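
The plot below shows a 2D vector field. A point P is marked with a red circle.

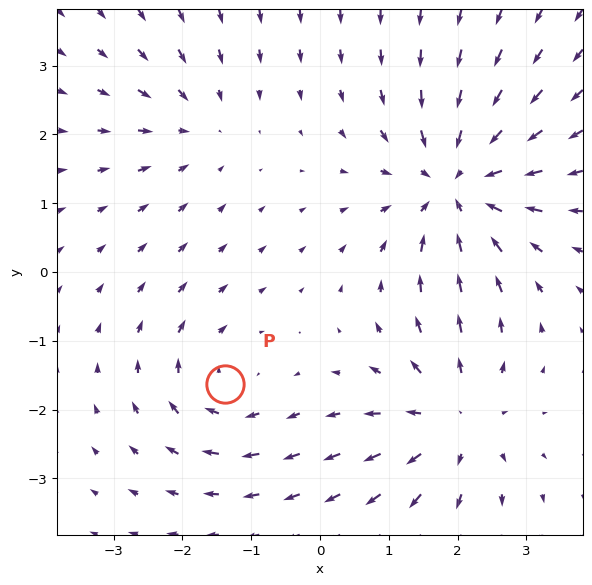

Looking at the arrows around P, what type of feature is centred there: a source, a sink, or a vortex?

At P (-1.4, -1.6) the arrows circulate clockwise. Divergence ≈0, curl about -4 — near-zero divergence with nonzero curl is a vortex.

vortex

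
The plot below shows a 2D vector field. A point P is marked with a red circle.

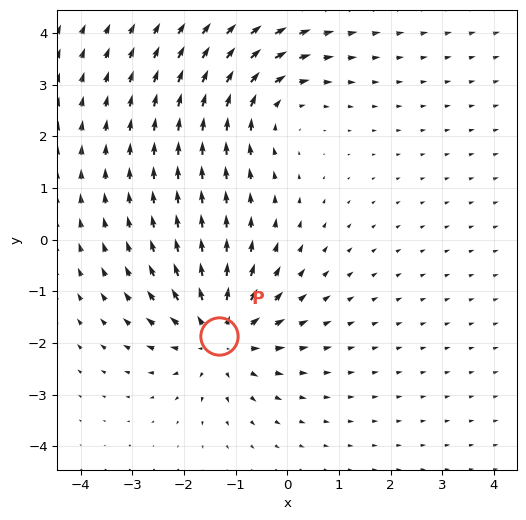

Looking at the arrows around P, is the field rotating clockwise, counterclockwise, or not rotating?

Near P at (-1.3, -1.9) the arrows show no circulation. The curl there is ≈0.

not rotating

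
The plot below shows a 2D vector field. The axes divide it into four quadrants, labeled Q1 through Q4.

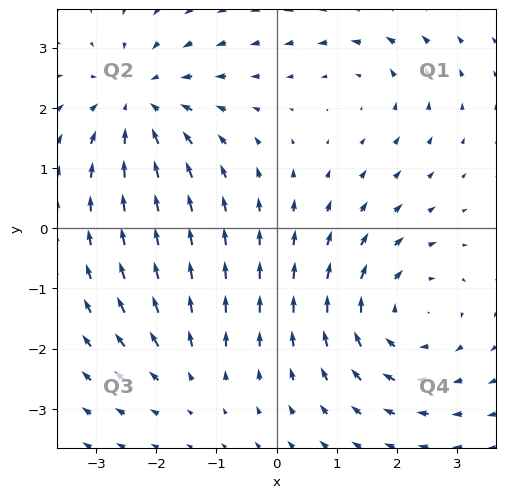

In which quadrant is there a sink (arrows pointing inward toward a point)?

The sink sits at approximately (-2.3, 2.1), which lies in quadrant Q2. The divergence there is about -4, negative as expected for a sink.

Q2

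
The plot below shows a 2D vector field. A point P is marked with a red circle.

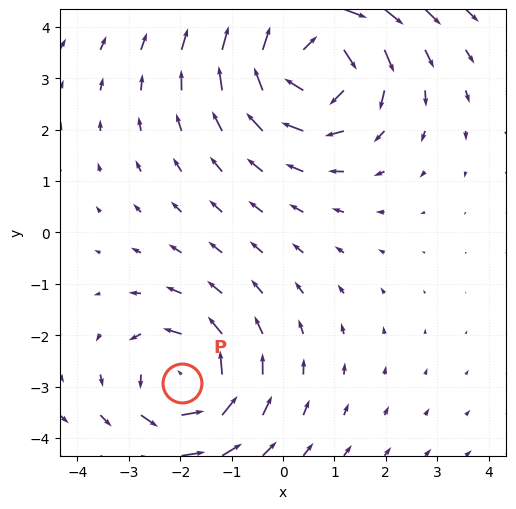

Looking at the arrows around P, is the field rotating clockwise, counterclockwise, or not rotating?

counterclockwise

Near P at (-2.0, -2.9) the arrows circulate counterclockwise. The curl (z-component) there is about +3; positive curl means counterclockwise rotation.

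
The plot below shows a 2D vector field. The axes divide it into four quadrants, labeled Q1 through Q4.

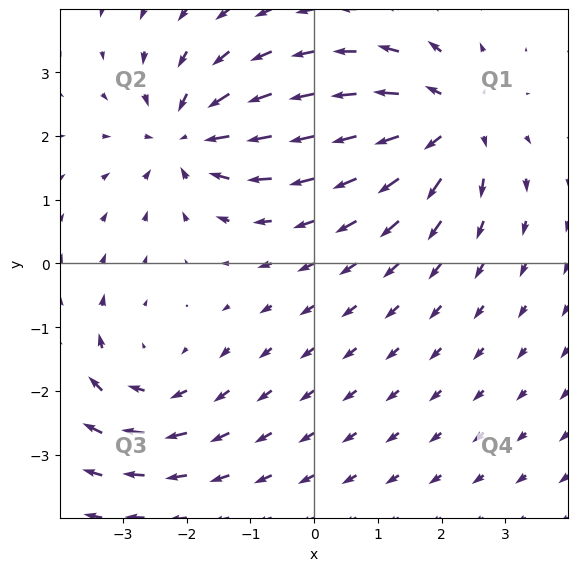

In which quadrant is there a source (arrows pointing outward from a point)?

The source sits at approximately (2.1, 2.2), which lies in quadrant Q1. The divergence there is about +6, positive as expected for a source.

Q1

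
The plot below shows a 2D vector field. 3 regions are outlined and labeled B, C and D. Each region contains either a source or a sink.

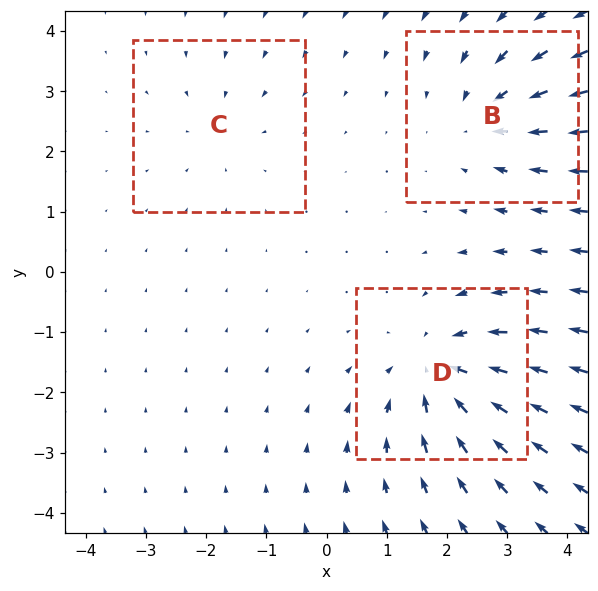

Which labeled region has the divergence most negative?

Divergence at each region's feature centre — B: about -3, C: about -2, D: about -5. Region D is most negative.

D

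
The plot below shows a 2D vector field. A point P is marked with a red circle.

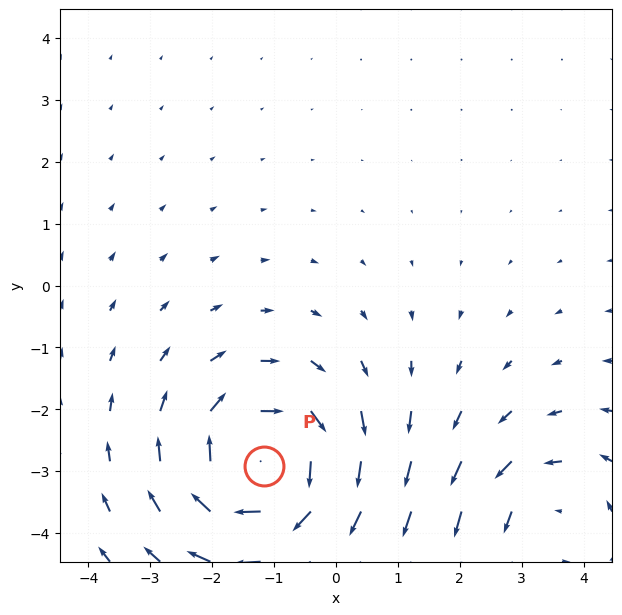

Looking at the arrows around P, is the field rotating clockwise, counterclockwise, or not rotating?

clockwise

Near P at (-1.2, -2.9) the arrows circulate clockwise. The curl (z-component) there is about -4; negative curl means clockwise rotation.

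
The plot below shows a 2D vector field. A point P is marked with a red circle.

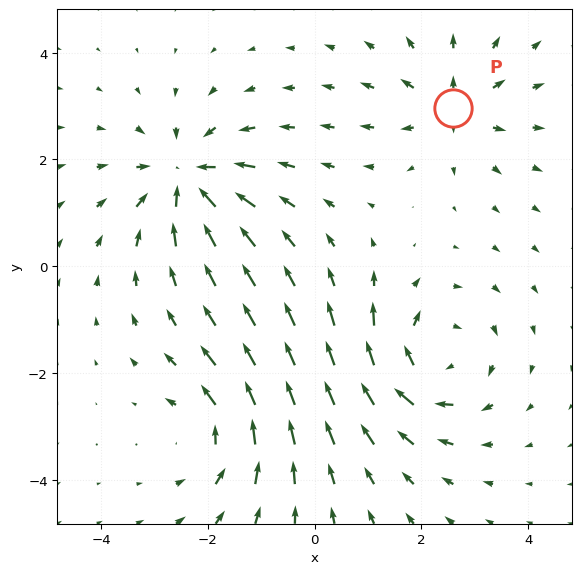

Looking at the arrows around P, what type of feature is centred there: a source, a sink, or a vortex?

source

At P (2.6, 3.0) the arrows spread outward. Divergence about +4, curl ≈0 — positive divergence with near-zero curl is a source.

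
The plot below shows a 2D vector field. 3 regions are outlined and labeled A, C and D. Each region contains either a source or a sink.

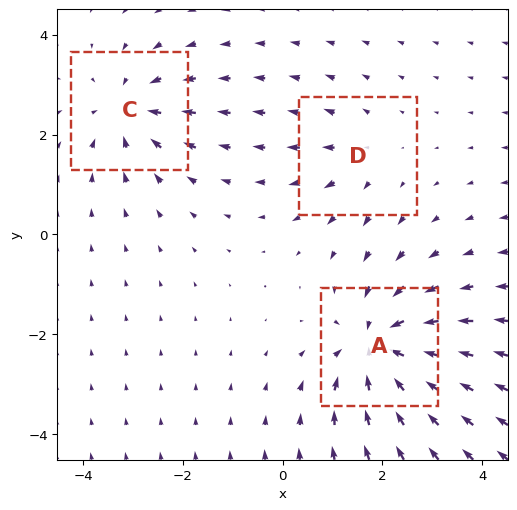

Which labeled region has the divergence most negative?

A

Divergence at each region's feature centre — A: about -5, C: about -4, D: about +2. Region A is most negative.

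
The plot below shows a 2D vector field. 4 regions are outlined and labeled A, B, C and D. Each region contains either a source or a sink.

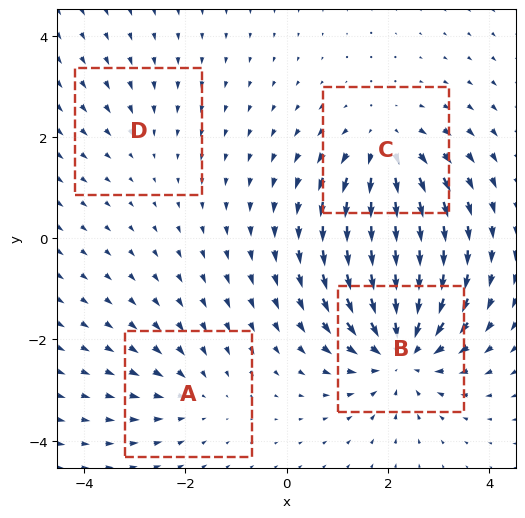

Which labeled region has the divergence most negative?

Divergence at each region's feature centre — A: about -3, B: about -7, C: about +5, D: about -2. Region B is most negative.

B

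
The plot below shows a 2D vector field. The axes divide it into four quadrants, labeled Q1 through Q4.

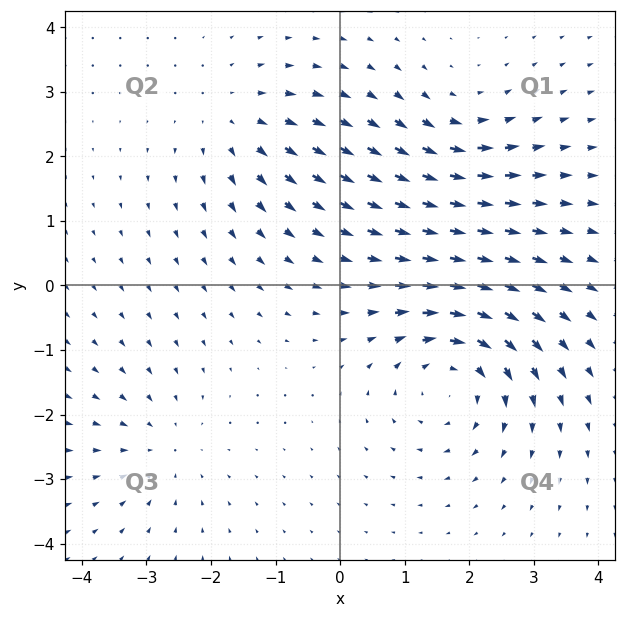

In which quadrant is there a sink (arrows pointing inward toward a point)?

The sink sits at approximately (-2.8, -2.5), which lies in quadrant Q3. The divergence there is about -2, negative as expected for a sink.

Q3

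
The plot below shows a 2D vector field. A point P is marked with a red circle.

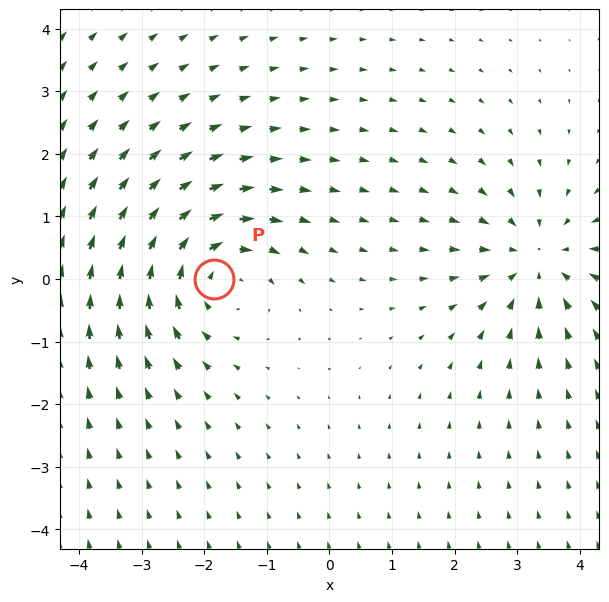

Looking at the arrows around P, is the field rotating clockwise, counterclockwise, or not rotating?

Near P at (-1.8, 0.0) the arrows circulate clockwise. The curl (z-component) there is about -3; negative curl means clockwise rotation.

clockwise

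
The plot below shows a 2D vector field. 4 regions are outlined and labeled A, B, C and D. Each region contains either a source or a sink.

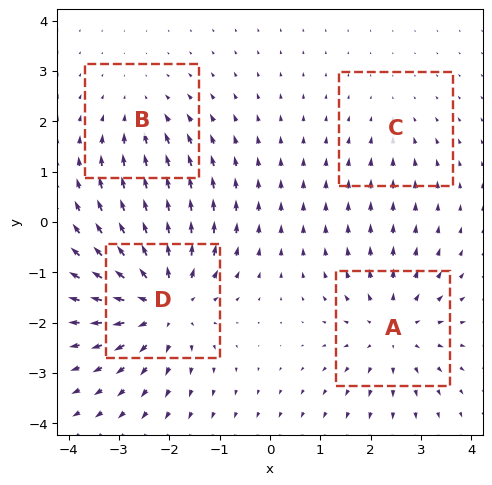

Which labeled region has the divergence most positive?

D

Divergence at each region's feature centre — A: about +4, B: about -3, C: about -2, D: about +6. Region D is most positive.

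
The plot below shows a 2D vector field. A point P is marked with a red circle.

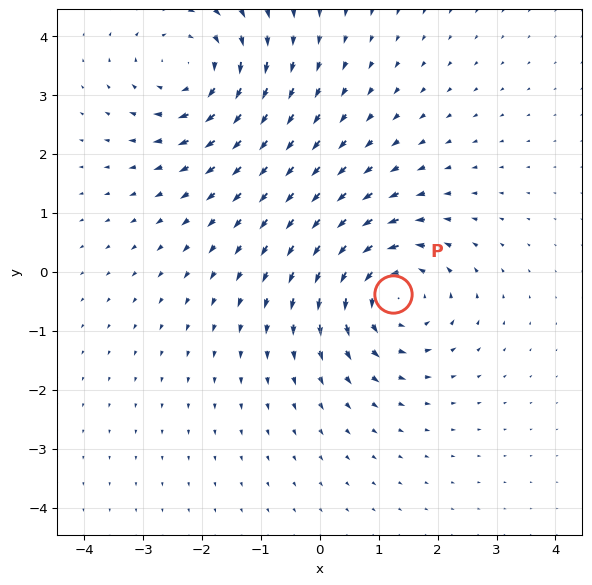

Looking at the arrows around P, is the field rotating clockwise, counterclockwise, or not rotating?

counterclockwise

Near P at (1.2, -0.4) the arrows circulate counterclockwise. The curl (z-component) there is about +5; positive curl means counterclockwise rotation.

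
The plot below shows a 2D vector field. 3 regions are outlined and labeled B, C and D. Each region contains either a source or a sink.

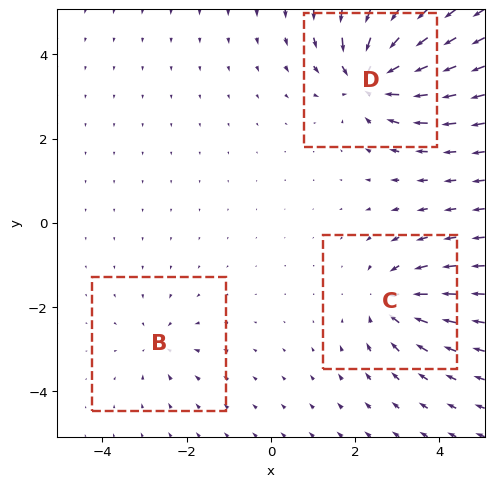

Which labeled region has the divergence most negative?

Divergence at each region's feature centre — B: about -2, C: about -4, D: about -6. Region D is most negative.

D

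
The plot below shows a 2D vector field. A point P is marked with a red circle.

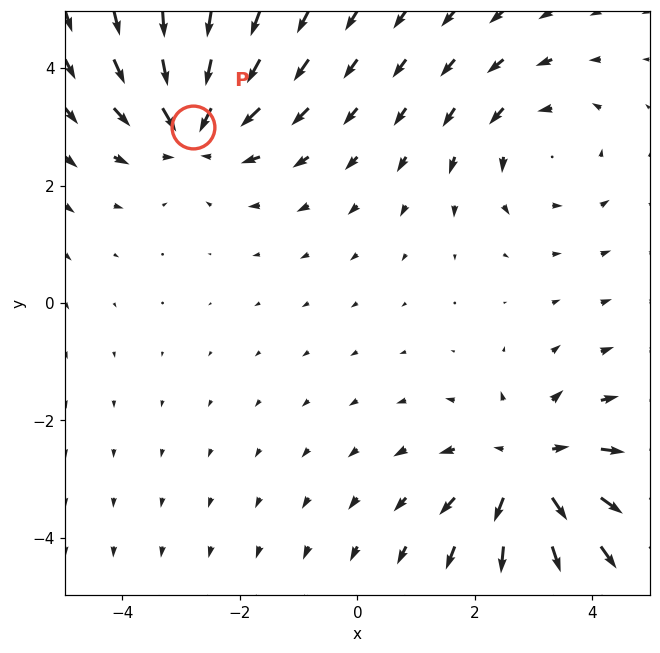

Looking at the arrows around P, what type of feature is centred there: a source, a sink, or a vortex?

sink

At P (-2.8, 3.0) the arrows converge inward. Divergence about -4, curl ≈0 — negative divergence with near-zero curl is a sink.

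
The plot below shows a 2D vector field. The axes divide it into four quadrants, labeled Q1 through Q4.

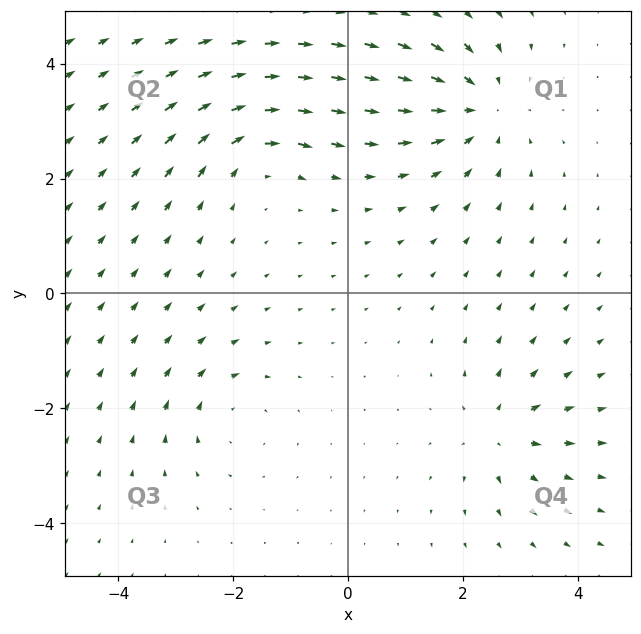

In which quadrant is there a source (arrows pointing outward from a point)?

Q4

The source sits at approximately (2.6, -2.4), which lies in quadrant Q4. The divergence there is about +4, positive as expected for a source.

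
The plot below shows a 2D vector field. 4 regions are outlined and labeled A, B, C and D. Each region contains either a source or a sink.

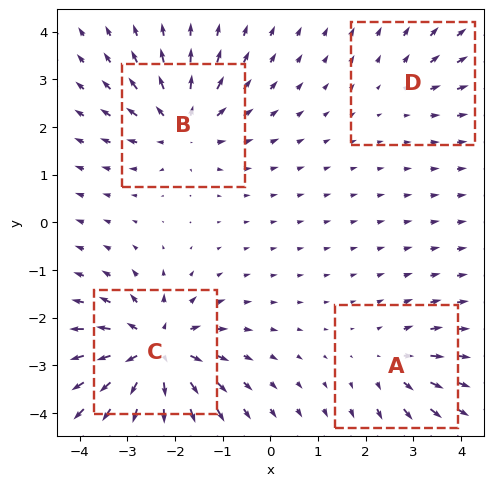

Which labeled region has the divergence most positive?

Divergence at each region's feature centre — A: about +4, B: about +6, C: about +8, D: about +2. Region C is most positive.

C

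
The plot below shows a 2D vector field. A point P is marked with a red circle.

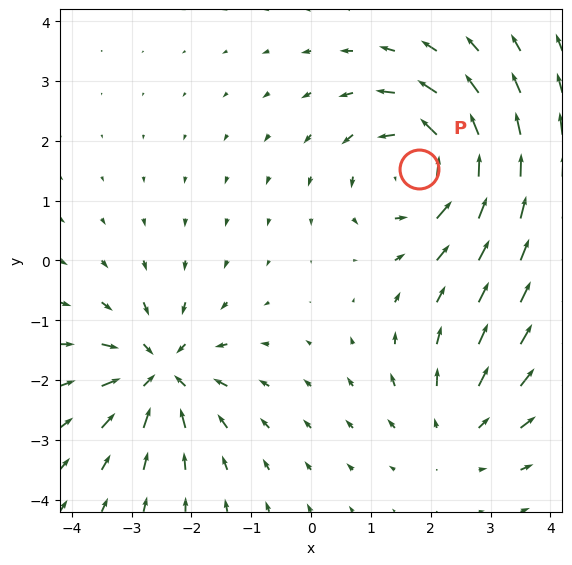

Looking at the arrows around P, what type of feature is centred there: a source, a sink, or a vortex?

vortex

At P (1.8, 1.5) the arrows circulate counterclockwise. Divergence ≈0, curl about +5 — near-zero divergence with nonzero curl is a vortex.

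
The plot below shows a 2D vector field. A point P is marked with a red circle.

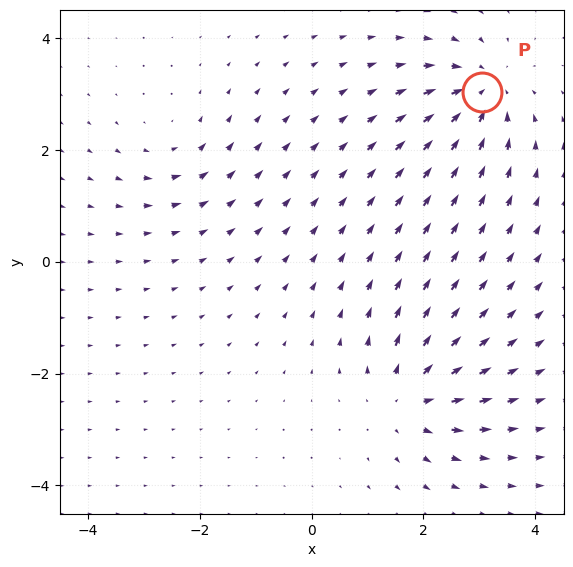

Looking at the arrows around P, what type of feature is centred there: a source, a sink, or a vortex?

sink

At P (3.1, 3.0) the arrows converge inward. Divergence about -5, curl ≈0 — negative divergence with near-zero curl is a sink.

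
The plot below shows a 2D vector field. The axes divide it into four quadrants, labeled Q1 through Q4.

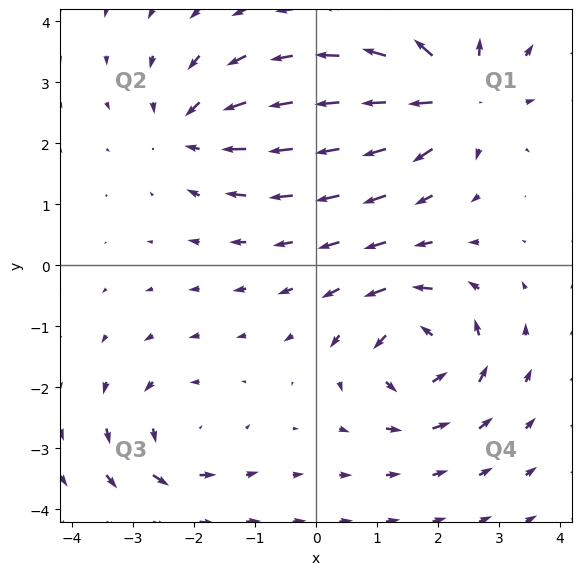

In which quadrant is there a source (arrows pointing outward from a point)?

Q1

The source sits at approximately (2.3, 2.8), which lies in quadrant Q1. The divergence there is about +6, positive as expected for a source.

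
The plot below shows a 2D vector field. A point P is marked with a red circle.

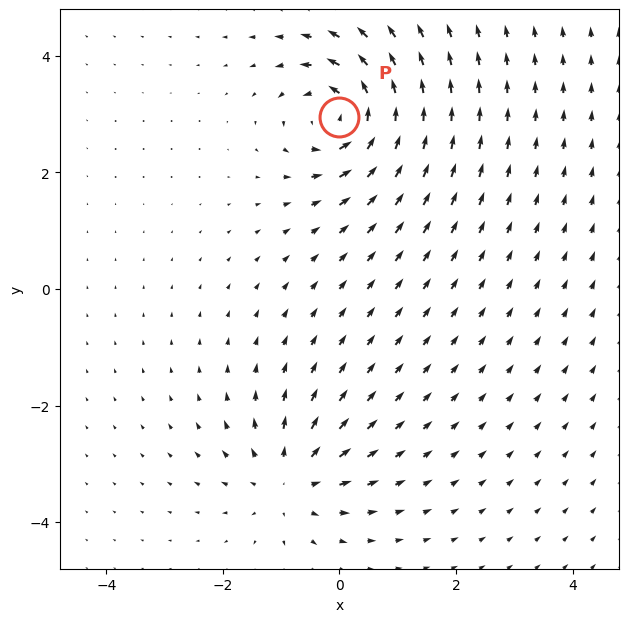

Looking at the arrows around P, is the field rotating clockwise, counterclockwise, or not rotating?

counterclockwise

Near P at (-0.0, 2.9) the arrows circulate counterclockwise. The curl (z-component) there is about +7; positive curl means counterclockwise rotation.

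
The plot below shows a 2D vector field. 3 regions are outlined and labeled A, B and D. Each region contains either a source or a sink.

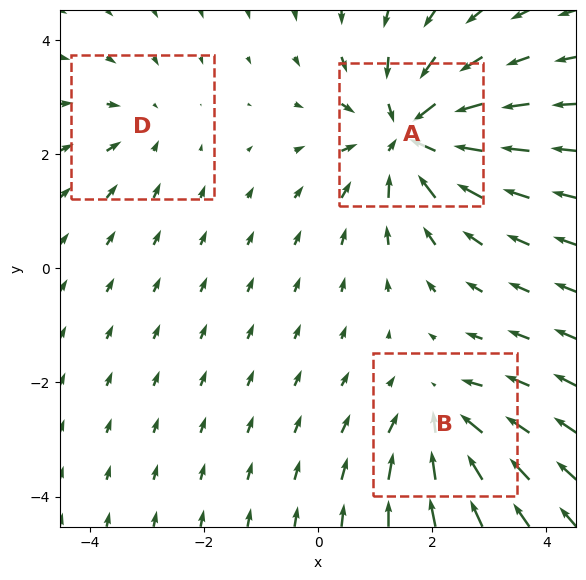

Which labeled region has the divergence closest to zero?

Divergence at each region's feature centre — A: about -5, B: about -3, D: about -2. Region D is closest to zero.

D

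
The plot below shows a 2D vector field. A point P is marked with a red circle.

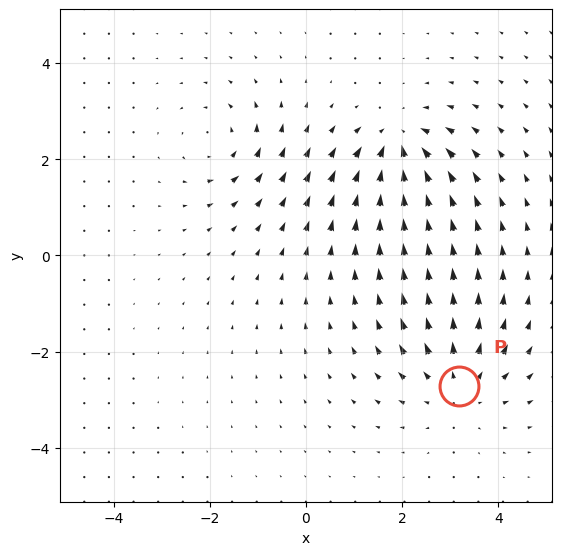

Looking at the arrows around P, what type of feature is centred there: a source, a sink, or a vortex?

source

At P (3.2, -2.7) the arrows spread outward. Divergence about +4, curl ≈0 — positive divergence with near-zero curl is a source.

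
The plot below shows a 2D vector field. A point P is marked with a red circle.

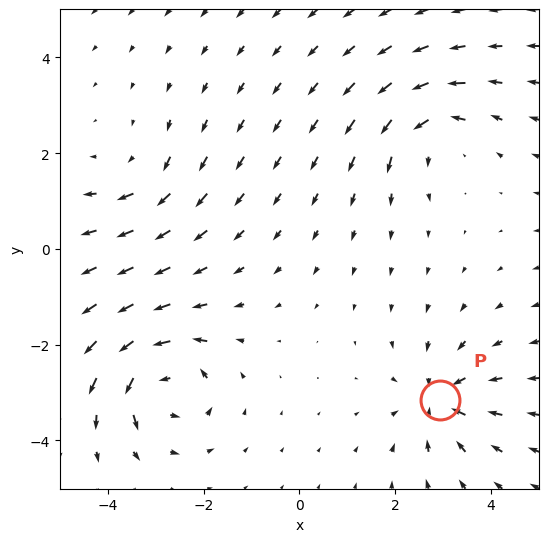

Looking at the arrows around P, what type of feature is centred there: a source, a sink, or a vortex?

sink

At P (2.9, -3.2) the arrows converge inward. Divergence about -5, curl ≈0 — negative divergence with near-zero curl is a sink.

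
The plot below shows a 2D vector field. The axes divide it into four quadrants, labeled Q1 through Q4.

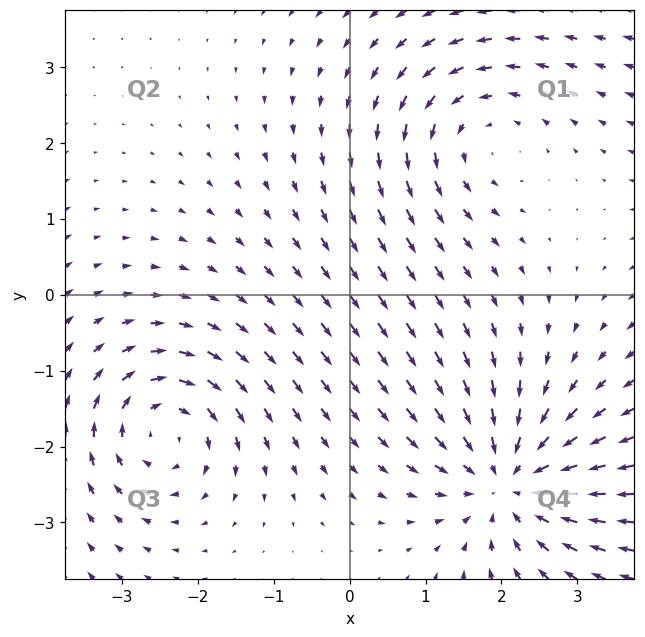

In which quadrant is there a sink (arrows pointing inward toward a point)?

Q4

The sink sits at approximately (2.1, -2.5), which lies in quadrant Q4. The divergence there is about -5, negative as expected for a sink.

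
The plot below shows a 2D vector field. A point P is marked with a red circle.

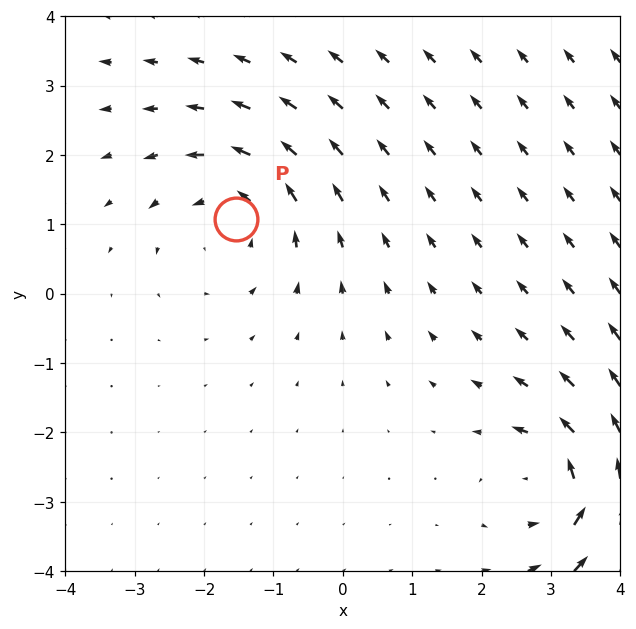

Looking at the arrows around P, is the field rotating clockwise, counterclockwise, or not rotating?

Near P at (-1.5, 1.1) the arrows circulate counterclockwise. The curl (z-component) there is about +3; positive curl means counterclockwise rotation.

counterclockwise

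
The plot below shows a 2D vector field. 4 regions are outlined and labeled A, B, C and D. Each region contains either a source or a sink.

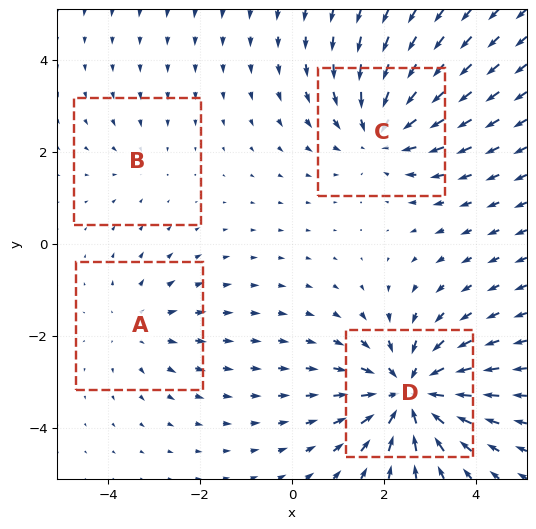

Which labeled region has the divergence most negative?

D

Divergence at each region's feature centre — A: about +3, B: about -2, C: about -5, D: about -7. Region D is most negative.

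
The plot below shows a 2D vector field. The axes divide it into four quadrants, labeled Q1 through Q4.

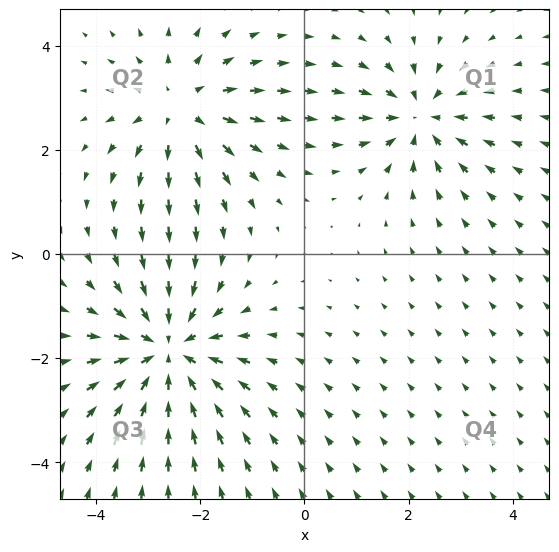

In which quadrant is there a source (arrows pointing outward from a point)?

Q2

The source sits at approximately (-2.4, 2.8), which lies in quadrant Q2. The divergence there is about +3, positive as expected for a source.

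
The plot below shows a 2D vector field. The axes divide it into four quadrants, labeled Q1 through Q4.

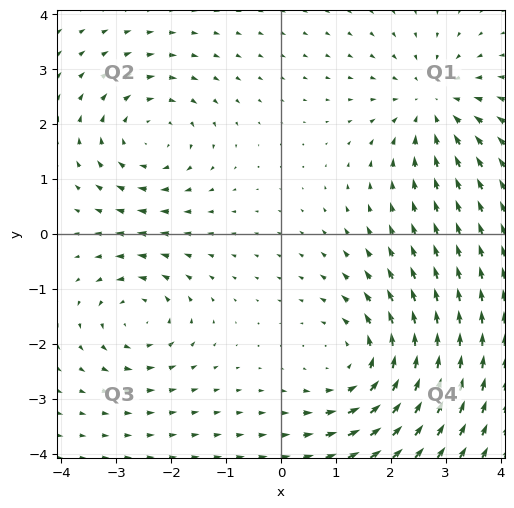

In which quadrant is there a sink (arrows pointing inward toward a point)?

Q1

The sink sits at approximately (2.8, 2.4), which lies in quadrant Q1. The divergence there is about -4, negative as expected for a sink.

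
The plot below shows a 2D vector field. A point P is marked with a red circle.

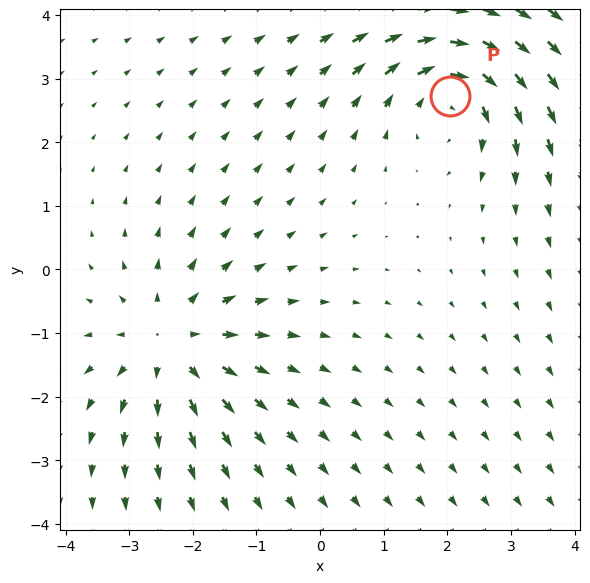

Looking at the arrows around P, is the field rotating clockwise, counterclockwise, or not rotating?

clockwise

Near P at (2.0, 2.7) the arrows circulate clockwise. The curl (z-component) there is about -3; negative curl means clockwise rotation.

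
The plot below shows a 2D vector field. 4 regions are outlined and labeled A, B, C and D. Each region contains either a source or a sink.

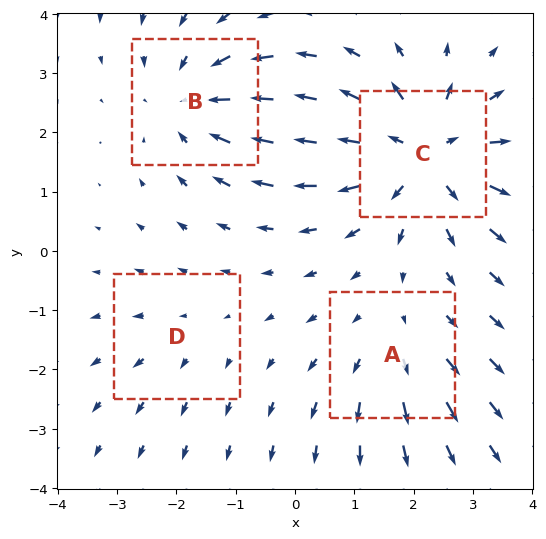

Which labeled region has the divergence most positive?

C

Divergence at each region's feature centre — A: about +3, B: about -4, C: about +6, D: about +2. Region C is most positive.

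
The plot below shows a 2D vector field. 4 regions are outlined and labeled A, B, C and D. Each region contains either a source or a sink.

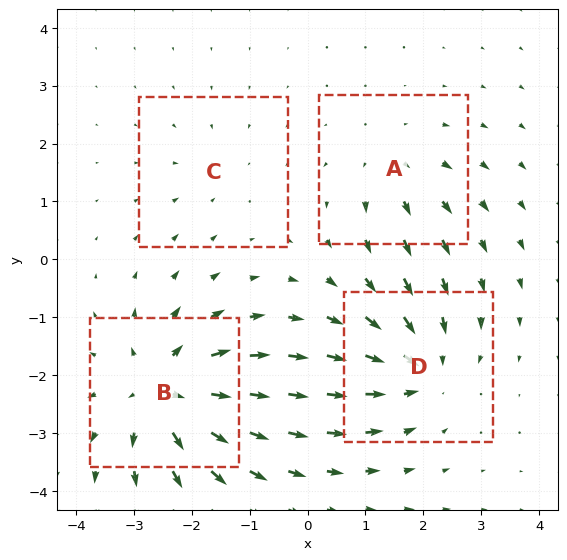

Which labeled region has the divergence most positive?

B

Divergence at each region's feature centre — A: about +3, B: about +7, C: about -2, D: about -6. Region B is most positive.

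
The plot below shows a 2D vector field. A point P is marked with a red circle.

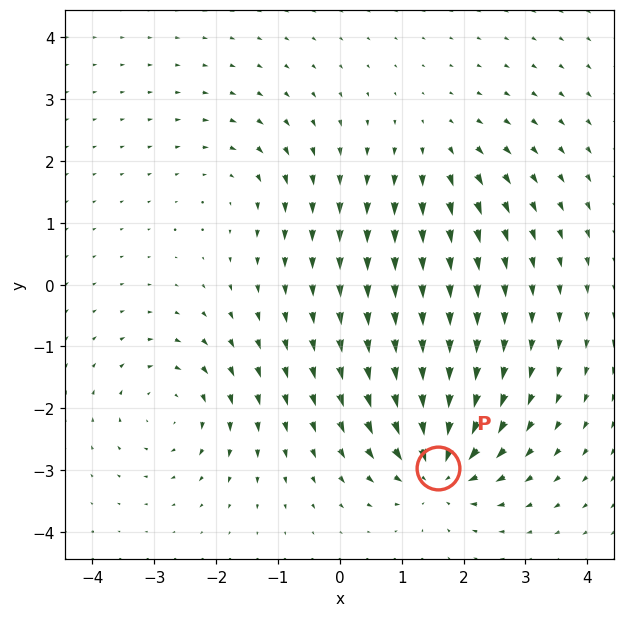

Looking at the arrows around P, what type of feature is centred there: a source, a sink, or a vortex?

At P (1.6, -3.0) the arrows converge inward. Divergence about -6, curl ≈0 — negative divergence with near-zero curl is a sink.

sink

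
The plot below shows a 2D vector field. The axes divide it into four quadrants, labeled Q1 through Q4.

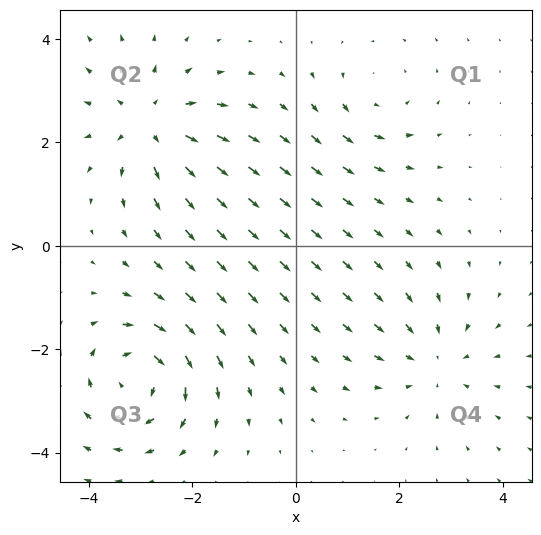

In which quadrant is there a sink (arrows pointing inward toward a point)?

Q4

The sink sits at approximately (2.7, -2.2), which lies in quadrant Q4. The divergence there is about -4, negative as expected for a sink.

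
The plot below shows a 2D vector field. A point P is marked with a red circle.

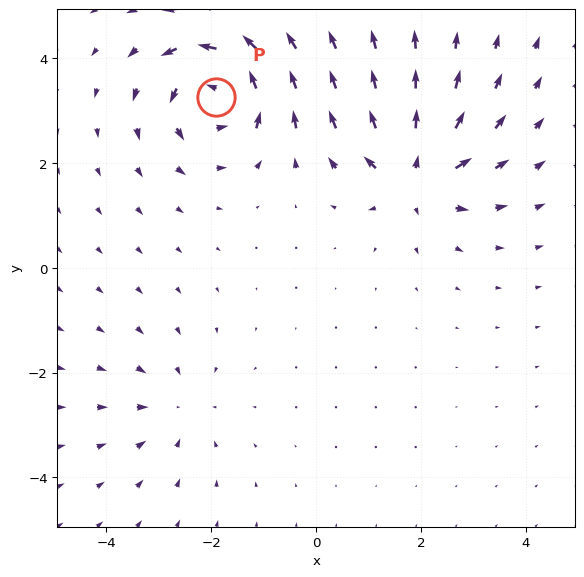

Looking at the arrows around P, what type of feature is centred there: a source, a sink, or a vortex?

At P (-1.9, 3.3) the arrows circulate counterclockwise. Divergence ≈0, curl about +6 — near-zero divergence with nonzero curl is a vortex.

vortex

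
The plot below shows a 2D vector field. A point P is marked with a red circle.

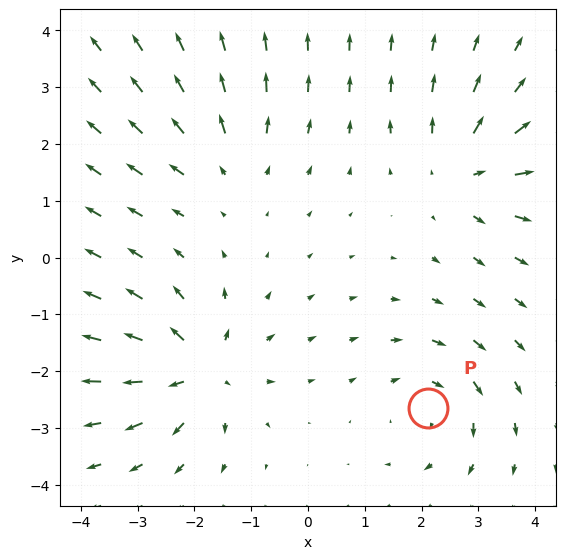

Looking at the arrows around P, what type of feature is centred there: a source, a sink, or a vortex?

At P (2.1, -2.6) the arrows circulate clockwise. Divergence ≈0, curl about -3 — near-zero divergence with nonzero curl is a vortex.

vortex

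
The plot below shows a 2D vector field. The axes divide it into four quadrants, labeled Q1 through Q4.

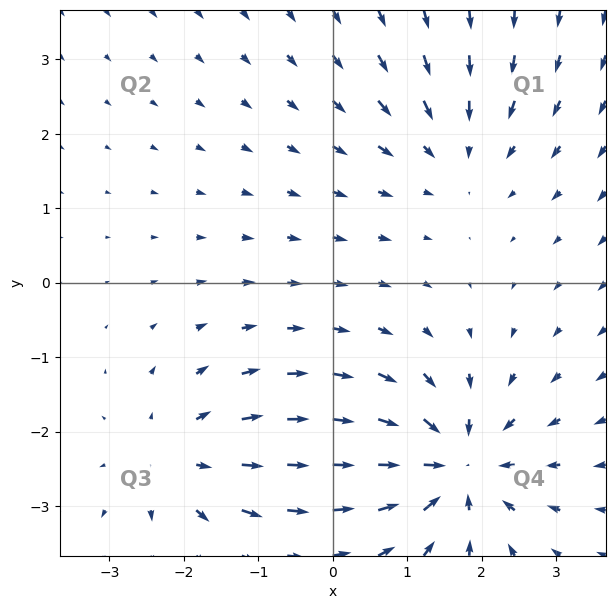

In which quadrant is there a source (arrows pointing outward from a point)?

The source sits at approximately (-2.1, -2.4), which lies in quadrant Q3. The divergence there is about +3, positive as expected for a source.

Q3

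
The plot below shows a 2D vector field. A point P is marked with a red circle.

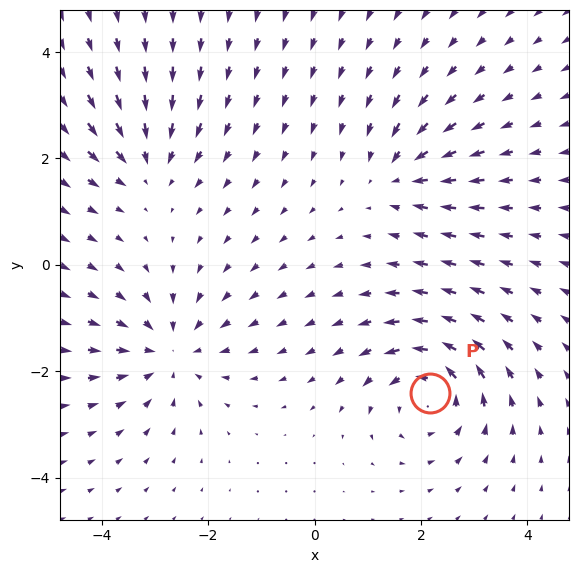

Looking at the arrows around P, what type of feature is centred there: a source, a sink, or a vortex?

vortex

At P (2.2, -2.4) the arrows circulate counterclockwise. Divergence ≈0, curl about +5 — near-zero divergence with nonzero curl is a vortex.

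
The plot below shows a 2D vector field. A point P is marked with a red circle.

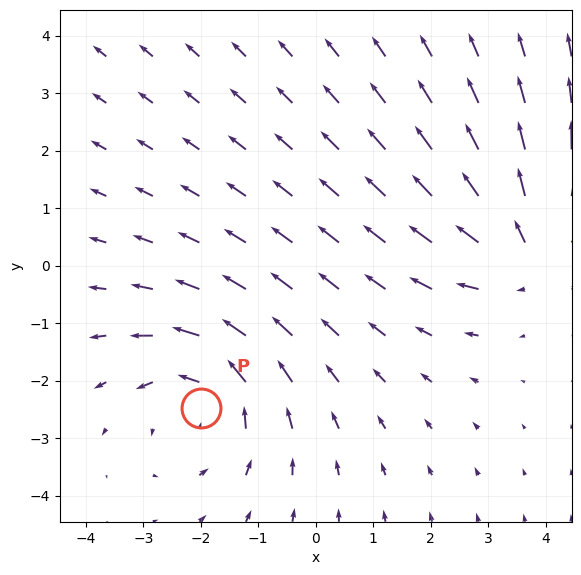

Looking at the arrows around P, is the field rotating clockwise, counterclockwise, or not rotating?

Near P at (-2.0, -2.5) the arrows circulate counterclockwise. The curl (z-component) there is about +3; positive curl means counterclockwise rotation.

counterclockwise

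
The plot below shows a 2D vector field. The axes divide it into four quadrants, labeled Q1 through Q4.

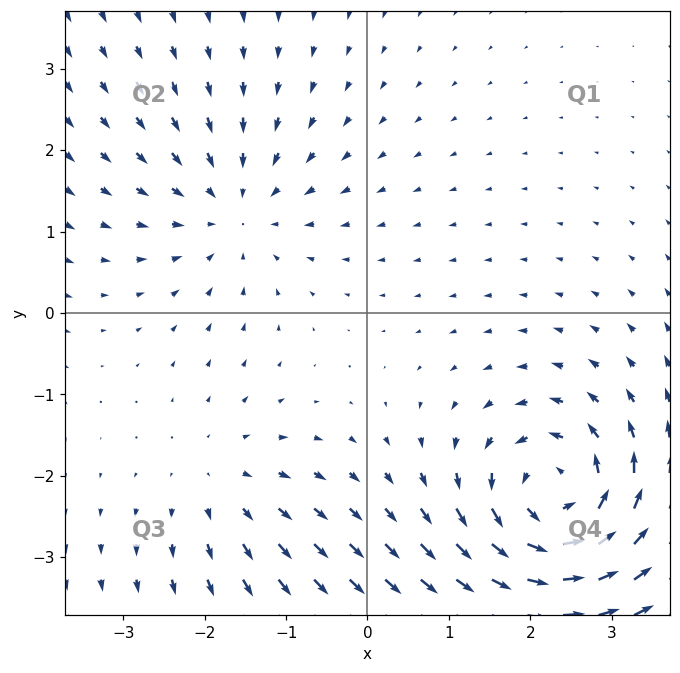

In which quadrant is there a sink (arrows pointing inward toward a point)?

The sink sits at approximately (-1.6, 1.3), which lies in quadrant Q2. The divergence there is about -3, negative as expected for a sink.

Q2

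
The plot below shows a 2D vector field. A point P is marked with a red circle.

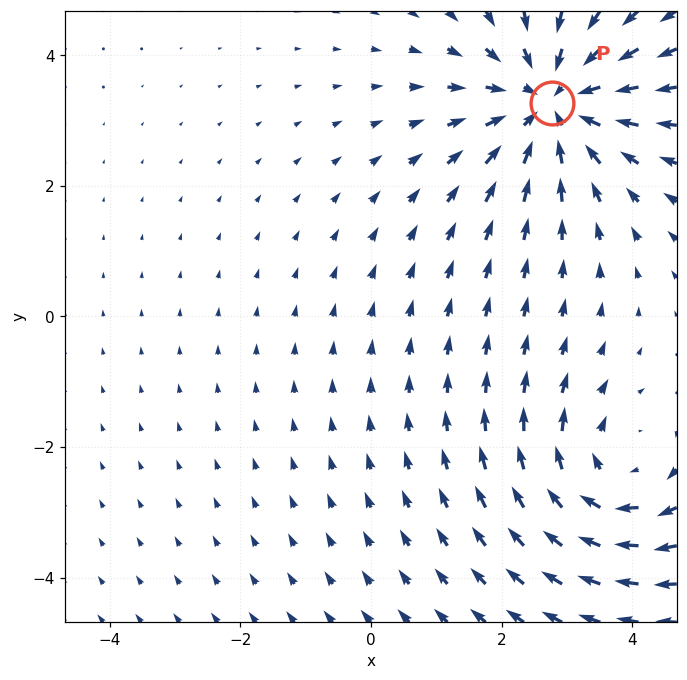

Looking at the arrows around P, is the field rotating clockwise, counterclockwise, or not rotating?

not rotating

Near P at (2.8, 3.3) the arrows show no circulation. The curl there is ≈0.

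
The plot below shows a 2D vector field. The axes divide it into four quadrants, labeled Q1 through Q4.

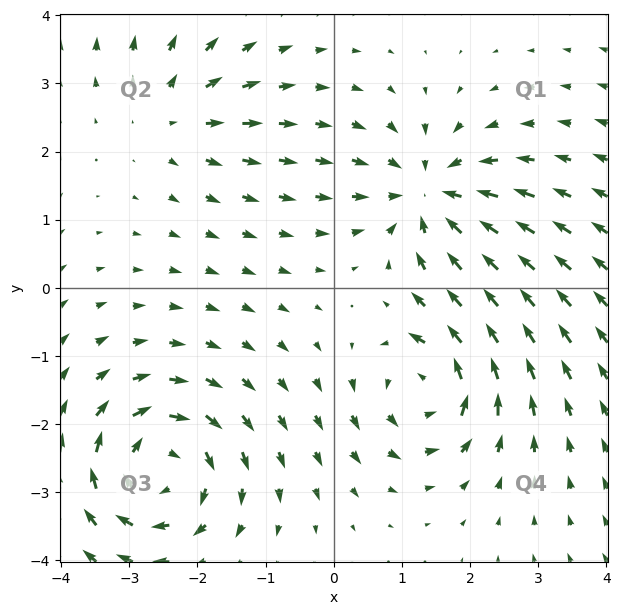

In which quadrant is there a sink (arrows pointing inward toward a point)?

The sink sits at approximately (1.4, 1.4), which lies in quadrant Q1. The divergence there is about -5, negative as expected for a sink.

Q1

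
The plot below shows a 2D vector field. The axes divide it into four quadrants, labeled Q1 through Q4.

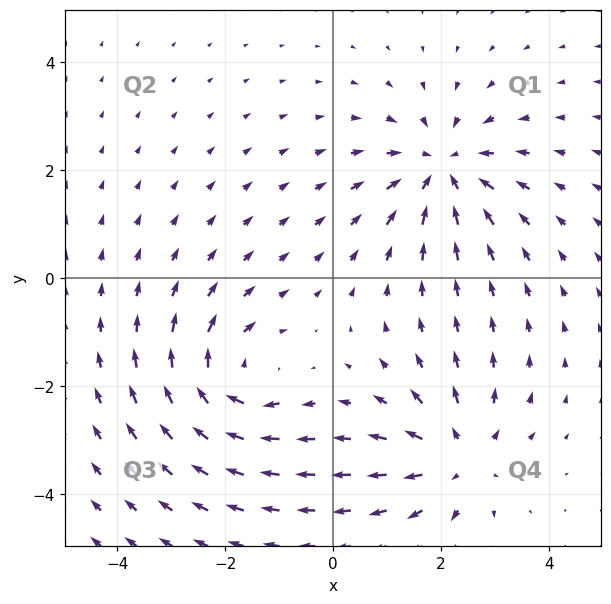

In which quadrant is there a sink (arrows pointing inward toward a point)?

Q1

The sink sits at approximately (2.0, 2.0), which lies in quadrant Q1. The divergence there is about -3, negative as expected for a sink.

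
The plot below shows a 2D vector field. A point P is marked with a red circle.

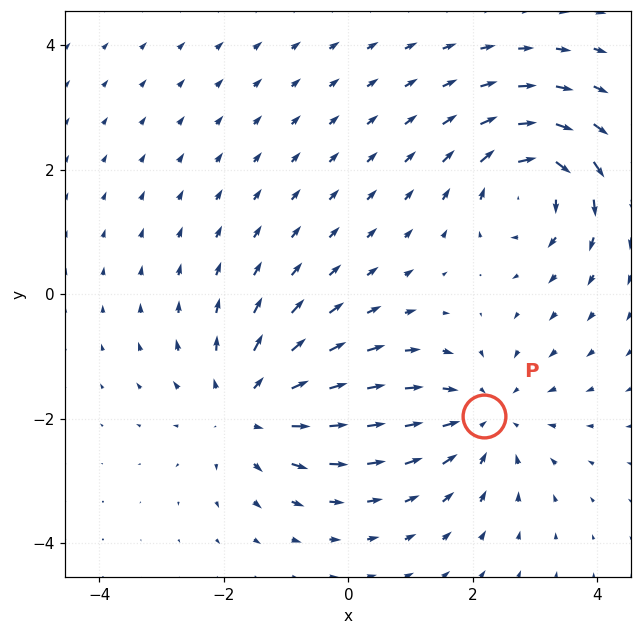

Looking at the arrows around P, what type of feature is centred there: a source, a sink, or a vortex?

sink

At P (2.2, -2.0) the arrows converge inward. Divergence about -3, curl ≈0 — negative divergence with near-zero curl is a sink.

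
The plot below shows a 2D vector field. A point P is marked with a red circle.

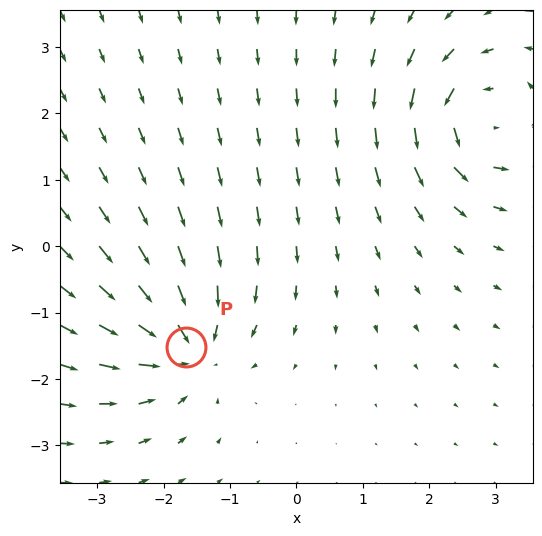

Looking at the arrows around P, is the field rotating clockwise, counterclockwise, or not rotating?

Near P at (-1.7, -1.5) the arrows show no circulation. The curl there is ≈0.

not rotating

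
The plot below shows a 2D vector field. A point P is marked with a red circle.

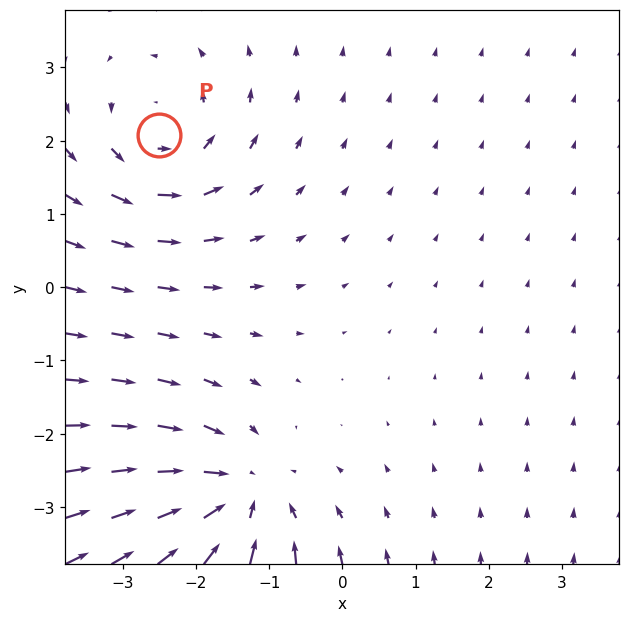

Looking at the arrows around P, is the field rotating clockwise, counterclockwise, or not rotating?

Near P at (-2.5, 2.1) the arrows circulate counterclockwise. The curl (z-component) there is about +4; positive curl means counterclockwise rotation.

counterclockwise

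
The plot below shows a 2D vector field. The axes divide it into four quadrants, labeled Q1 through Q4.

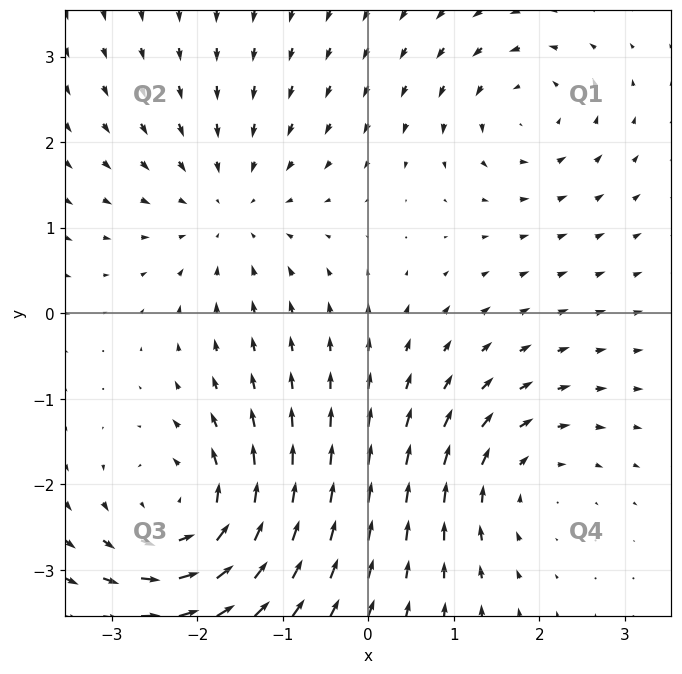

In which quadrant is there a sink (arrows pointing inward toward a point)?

The sink sits at approximately (-1.6, 1.2), which lies in quadrant Q2. The divergence there is about -3, negative as expected for a sink.

Q2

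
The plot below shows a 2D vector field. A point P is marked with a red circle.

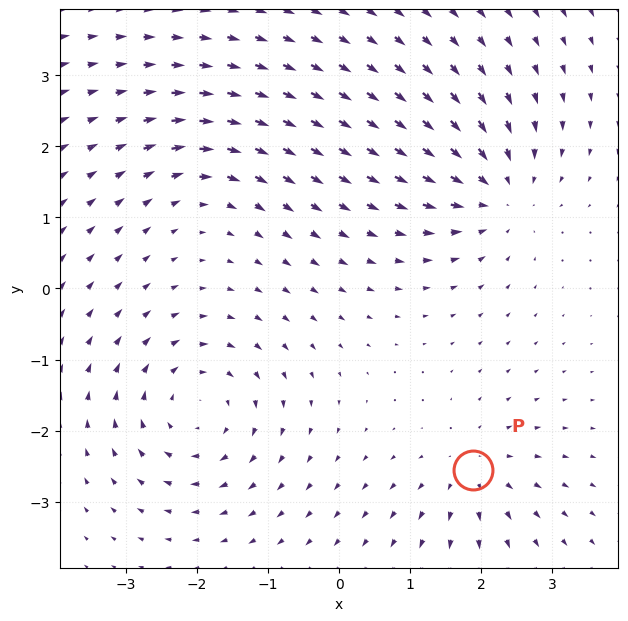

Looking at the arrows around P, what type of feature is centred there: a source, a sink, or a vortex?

source

At P (1.9, -2.6) the arrows spread outward. Divergence about +4, curl ≈0 — positive divergence with near-zero curl is a source.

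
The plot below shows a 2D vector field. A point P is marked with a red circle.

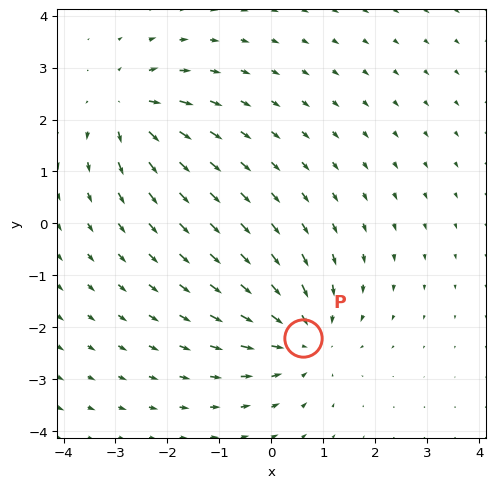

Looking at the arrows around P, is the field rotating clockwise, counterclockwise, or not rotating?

Near P at (0.6, -2.2) the arrows show no circulation. The curl there is ≈0.

not rotating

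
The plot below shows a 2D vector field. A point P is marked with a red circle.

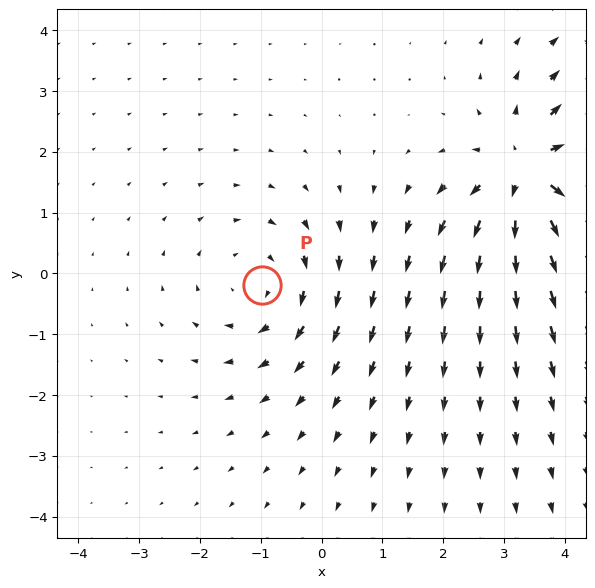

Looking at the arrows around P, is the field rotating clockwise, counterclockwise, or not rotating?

clockwise

Near P at (-1.0, -0.2) the arrows circulate clockwise. The curl (z-component) there is about -2; negative curl means clockwise rotation.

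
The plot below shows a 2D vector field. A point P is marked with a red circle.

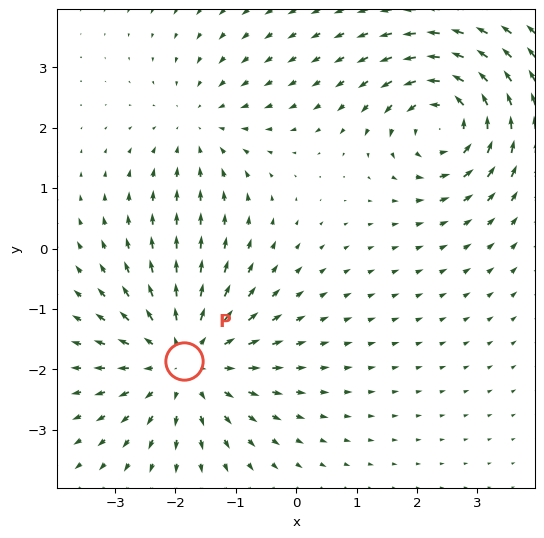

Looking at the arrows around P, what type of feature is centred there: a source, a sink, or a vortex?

source

At P (-1.9, -1.9) the arrows spread outward. Divergence about +4, curl ≈0 — positive divergence with near-zero curl is a source.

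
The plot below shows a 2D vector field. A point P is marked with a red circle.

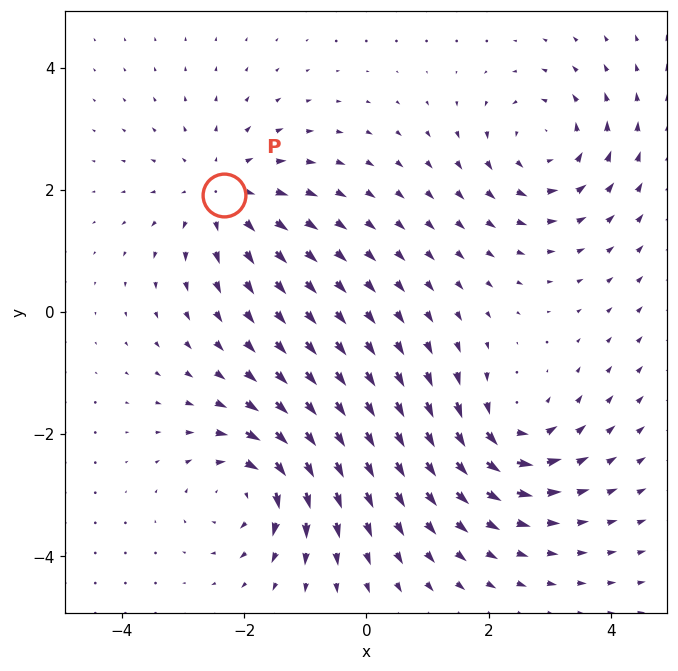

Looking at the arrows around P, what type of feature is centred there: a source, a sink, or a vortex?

source

At P (-2.3, 1.9) the arrows spread outward. Divergence about +4, curl ≈0 — positive divergence with near-zero curl is a source.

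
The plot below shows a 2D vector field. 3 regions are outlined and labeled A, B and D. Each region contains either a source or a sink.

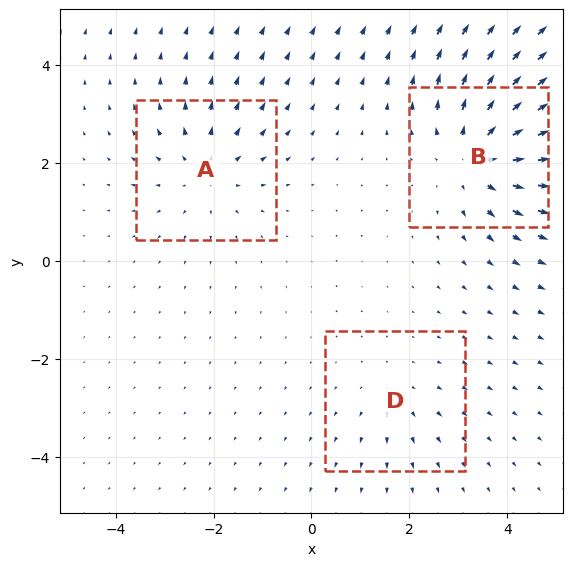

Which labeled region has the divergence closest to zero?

D

Divergence at each region's feature centre — A: about +3, B: about +5, D: about +2. Region D is closest to zero.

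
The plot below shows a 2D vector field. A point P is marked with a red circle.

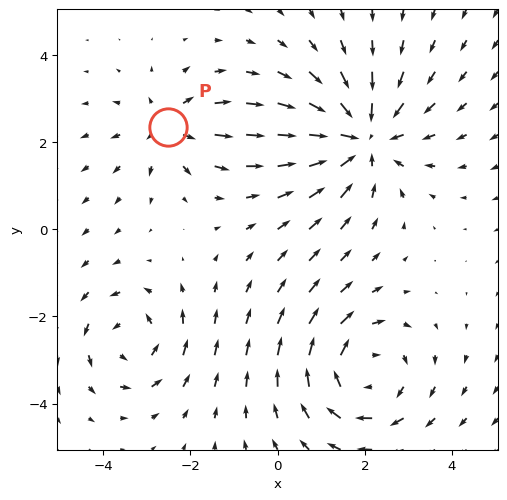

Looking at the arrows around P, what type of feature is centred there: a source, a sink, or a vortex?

At P (-2.5, 2.3) the arrows spread outward. Divergence about +3, curl ≈0 — positive divergence with near-zero curl is a source.

source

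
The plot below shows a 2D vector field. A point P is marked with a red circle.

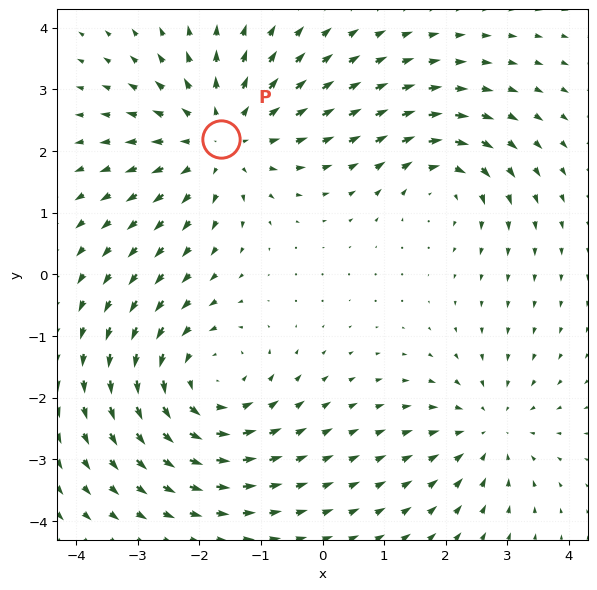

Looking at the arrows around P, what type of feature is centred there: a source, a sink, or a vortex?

source

At P (-1.6, 2.2) the arrows spread outward. Divergence about +4, curl ≈0 — positive divergence with near-zero curl is a source.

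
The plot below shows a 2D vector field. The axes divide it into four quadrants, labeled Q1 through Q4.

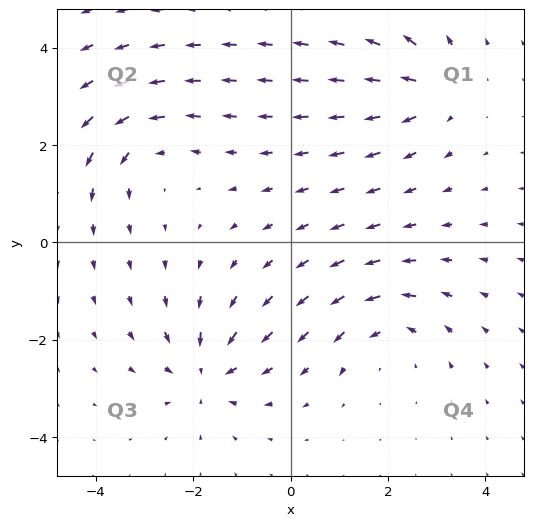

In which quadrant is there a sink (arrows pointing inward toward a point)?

Q3

The sink sits at approximately (-1.7, -2.7), which lies in quadrant Q3. The divergence there is about -5, negative as expected for a sink.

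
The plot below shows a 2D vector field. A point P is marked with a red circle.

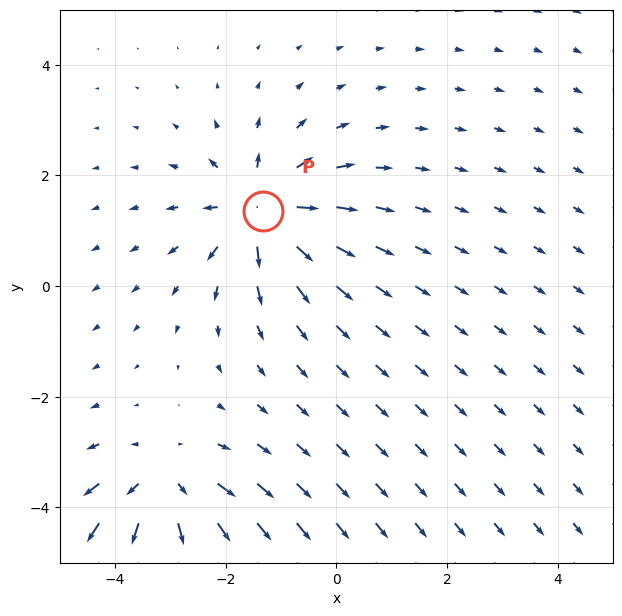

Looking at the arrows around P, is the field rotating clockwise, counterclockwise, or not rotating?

not rotating

Near P at (-1.3, 1.4) the arrows show no circulation. The curl there is ≈0.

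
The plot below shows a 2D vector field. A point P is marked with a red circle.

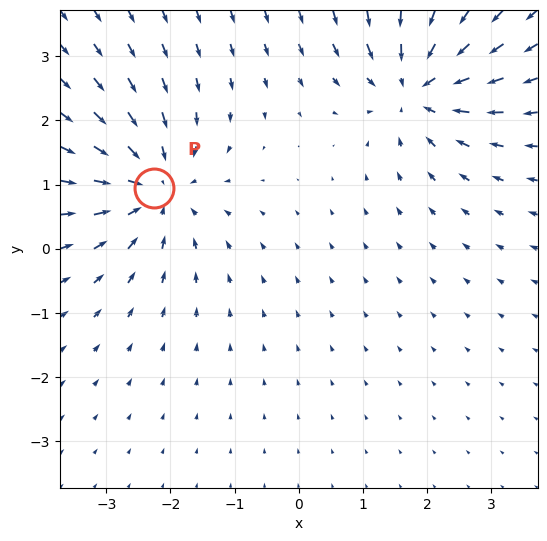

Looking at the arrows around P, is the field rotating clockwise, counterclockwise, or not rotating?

not rotating

Near P at (-2.3, 0.9) the arrows show no circulation. The curl there is ≈0.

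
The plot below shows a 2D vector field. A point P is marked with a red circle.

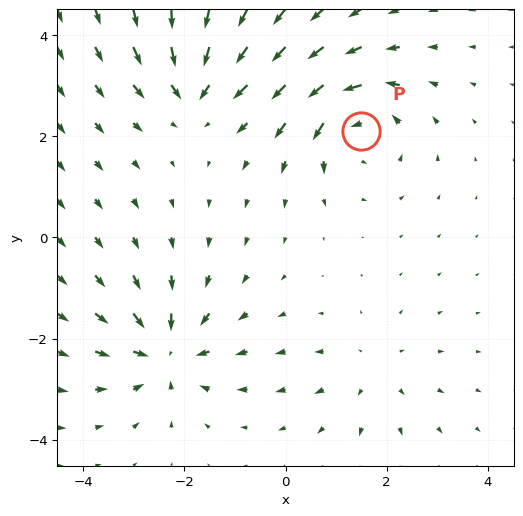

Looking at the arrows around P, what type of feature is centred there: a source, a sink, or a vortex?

At P (1.5, 2.1) the arrows circulate counterclockwise. Divergence ≈0, curl about +5 — near-zero divergence with nonzero curl is a vortex.

vortex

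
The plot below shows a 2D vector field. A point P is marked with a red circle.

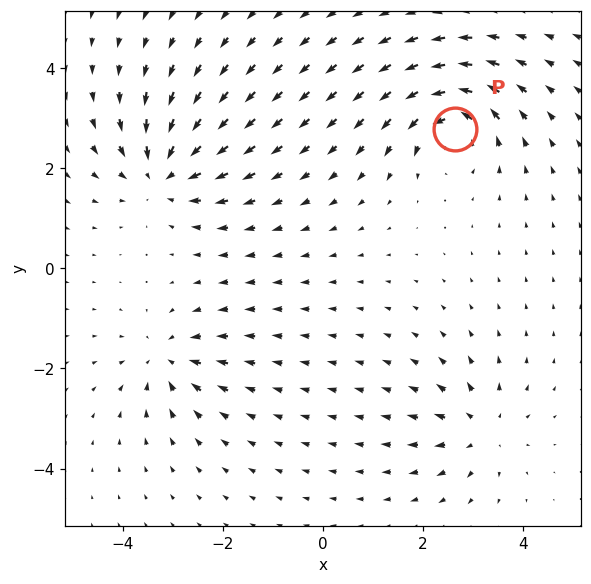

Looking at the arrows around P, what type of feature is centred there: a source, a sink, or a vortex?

At P (2.6, 2.8) the arrows circulate counterclockwise. Divergence ≈0, curl about +6 — near-zero divergence with nonzero curl is a vortex.

vortex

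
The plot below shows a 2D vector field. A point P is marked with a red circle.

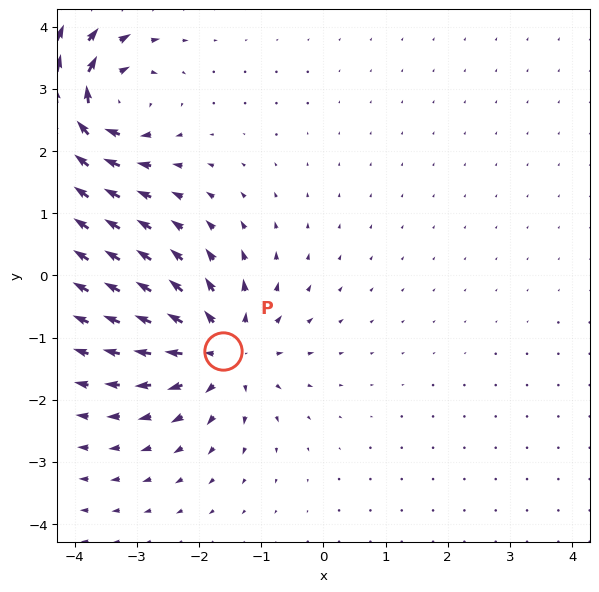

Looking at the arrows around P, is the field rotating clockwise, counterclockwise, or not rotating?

not rotating

Near P at (-1.6, -1.2) the arrows show no circulation. The curl there is ≈0.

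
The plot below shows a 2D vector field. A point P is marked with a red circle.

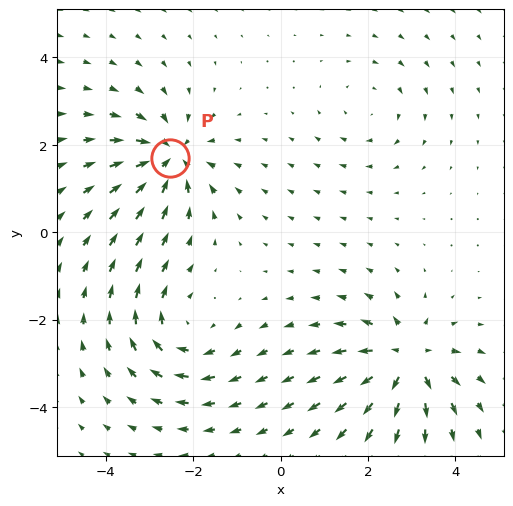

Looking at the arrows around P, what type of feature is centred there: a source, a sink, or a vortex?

At P (-2.5, 1.7) the arrows converge inward. Divergence about -6, curl ≈0 — negative divergence with near-zero curl is a sink.

sink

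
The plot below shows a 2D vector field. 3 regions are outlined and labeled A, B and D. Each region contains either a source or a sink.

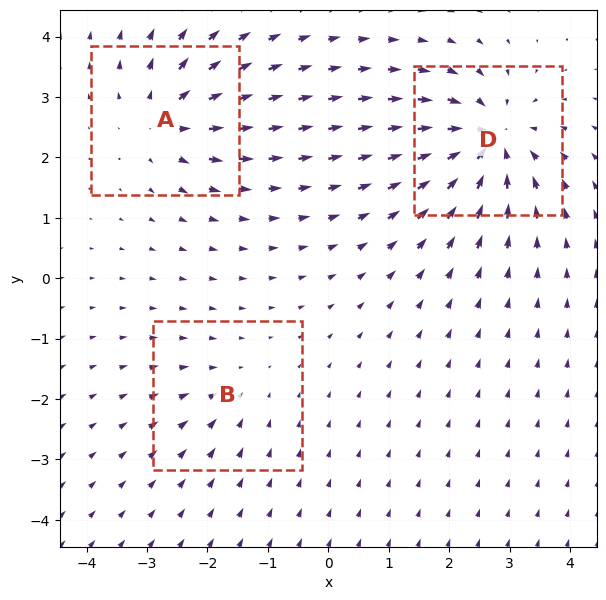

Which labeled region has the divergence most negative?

D

Divergence at each region's feature centre — A: about +4, B: about -2, D: about -6. Region D is most negative.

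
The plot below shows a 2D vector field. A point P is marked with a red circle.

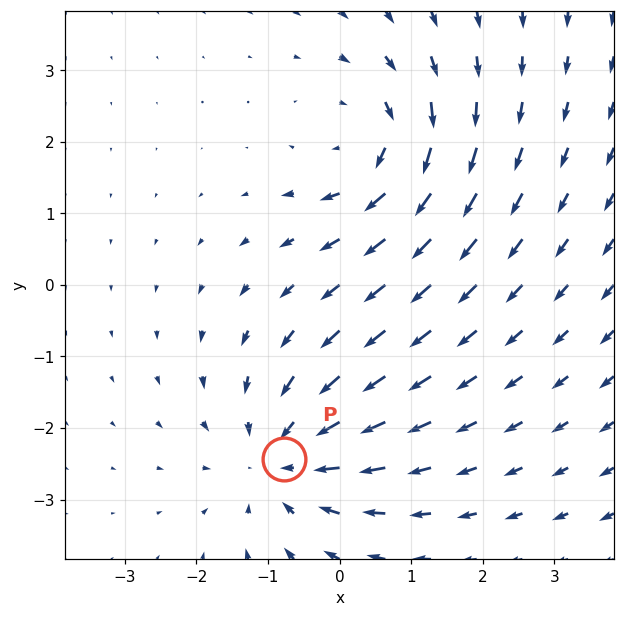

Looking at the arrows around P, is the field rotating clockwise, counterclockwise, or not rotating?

Near P at (-0.8, -2.4) the arrows show no circulation. The curl there is ≈0.

not rotating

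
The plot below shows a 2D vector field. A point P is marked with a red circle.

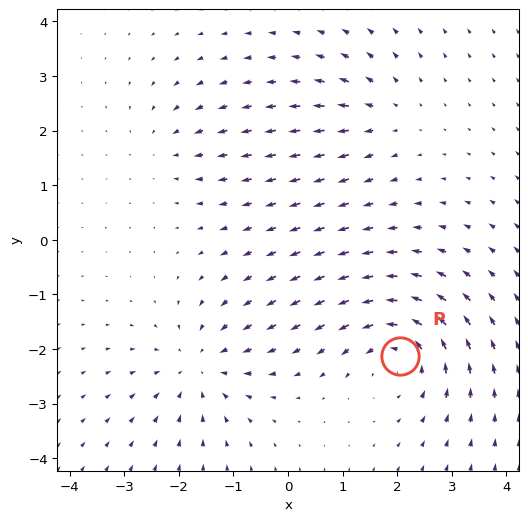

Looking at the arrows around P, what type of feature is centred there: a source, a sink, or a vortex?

At P (2.1, -2.1) the arrows circulate counterclockwise. Divergence ≈0, curl about +6 — near-zero divergence with nonzero curl is a vortex.

vortex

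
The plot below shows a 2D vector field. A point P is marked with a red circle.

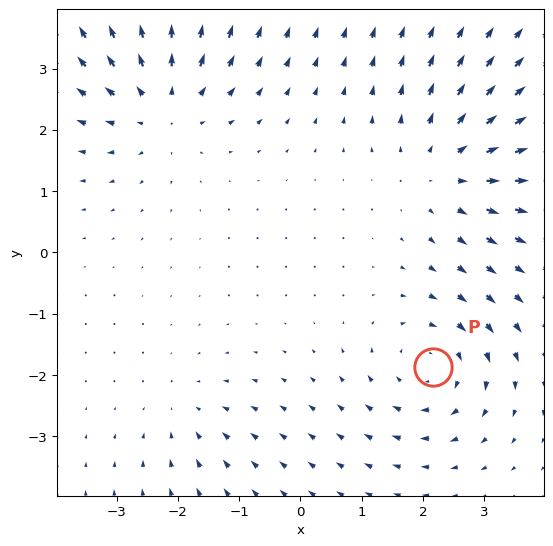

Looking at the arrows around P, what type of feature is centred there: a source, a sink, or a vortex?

vortex

At P (2.2, -1.9) the arrows circulate clockwise. Divergence ≈0, curl about -5 — near-zero divergence with nonzero curl is a vortex.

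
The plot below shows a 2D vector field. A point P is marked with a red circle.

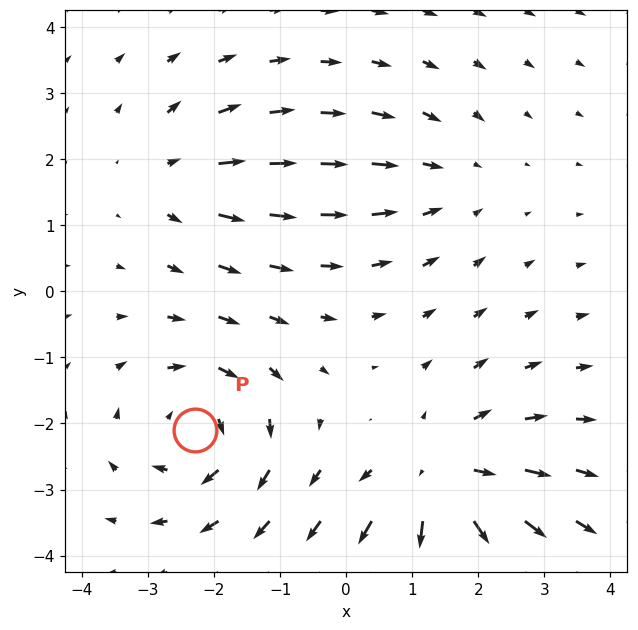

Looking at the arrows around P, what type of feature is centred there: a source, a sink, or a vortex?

vortex

At P (-2.3, -2.1) the arrows circulate clockwise. Divergence ≈0, curl about -5 — near-zero divergence with nonzero curl is a vortex.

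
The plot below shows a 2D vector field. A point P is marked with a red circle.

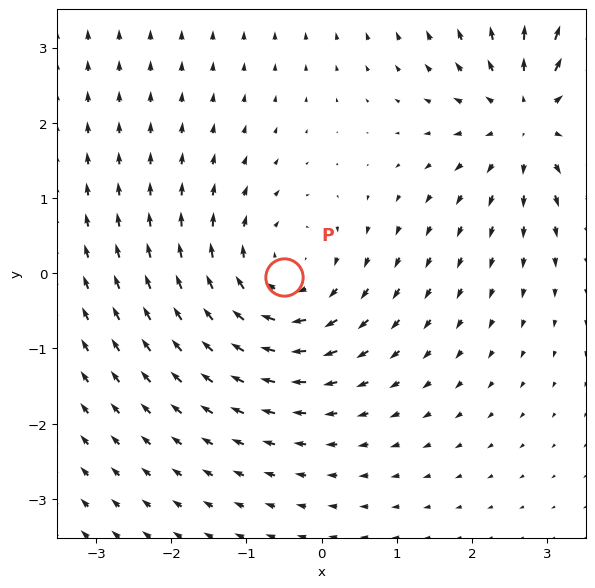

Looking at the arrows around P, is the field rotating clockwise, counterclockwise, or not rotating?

Near P at (-0.5, -0.0) the arrows circulate clockwise. The curl (z-component) there is about -3; negative curl means clockwise rotation.

clockwise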